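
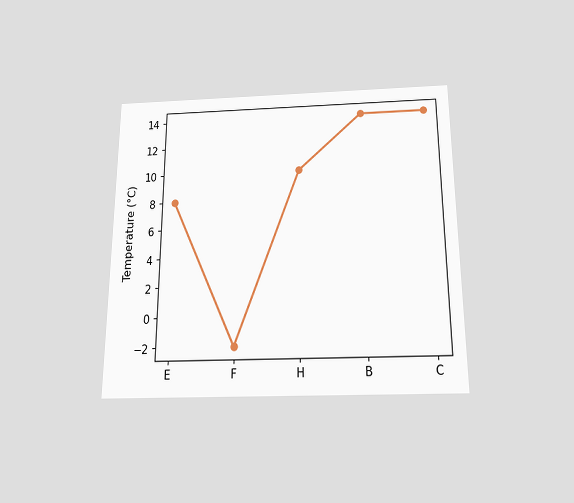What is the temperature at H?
10°C

The chart is viewed slightly from below. At H, the line is at 10°C.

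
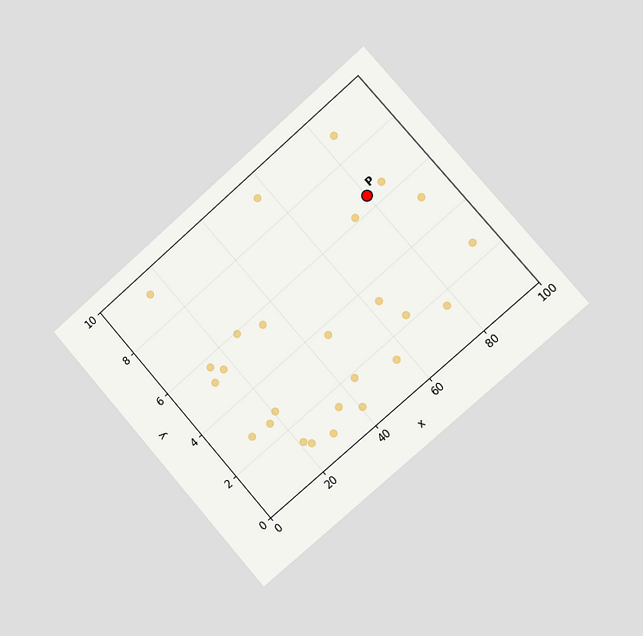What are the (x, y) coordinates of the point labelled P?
(80, 6.5)

The chart is tilted about 41° counter-clockwise and viewed slightly from the right. Following the gridlines from P to each axis, P sits at (80, 6.5).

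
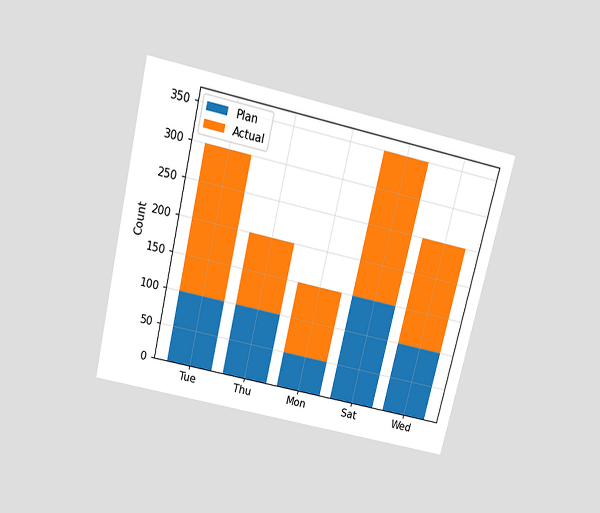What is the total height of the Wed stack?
250

The chart is tilted about 13° clockwise and viewed slightly from above. The Wed stack's top reaches 250 on the y-axis.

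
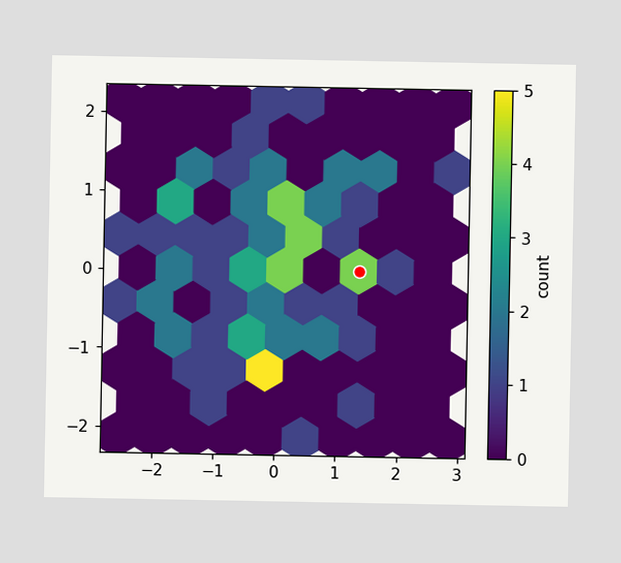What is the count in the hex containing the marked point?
4

The marked hex reads 4 on the colorbar.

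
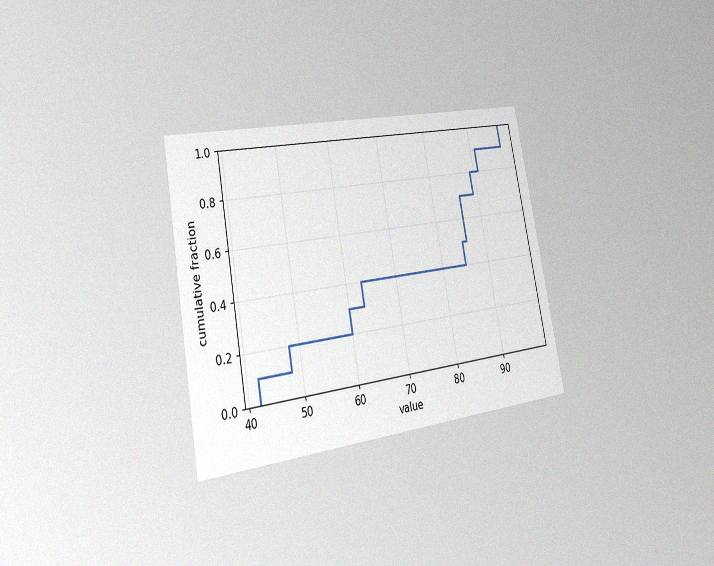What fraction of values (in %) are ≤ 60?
30%

The chart is tilted about 10° counter-clockwise and viewed slightly from the left, with some photo noise. At x=60 the ECDF step is at 30%.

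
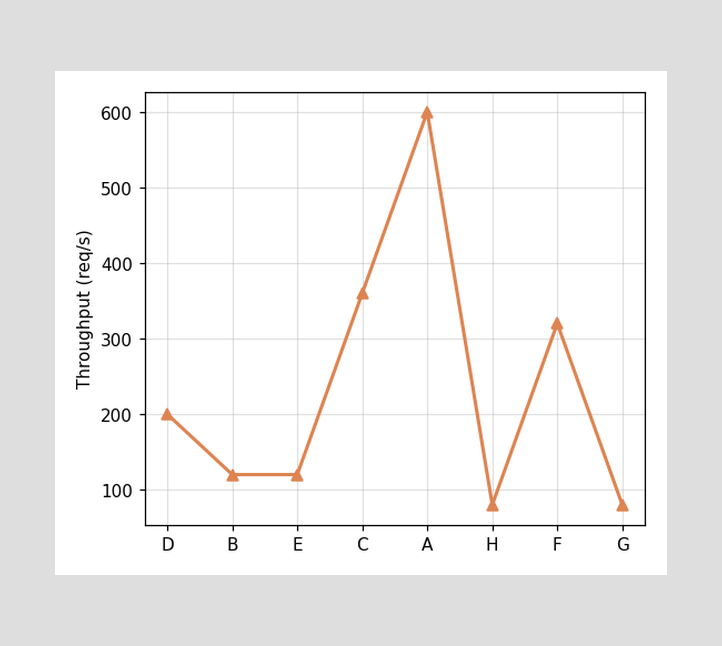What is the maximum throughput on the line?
The highest point is at A, and reading across to the y-axis gives 600req/s.

600req/s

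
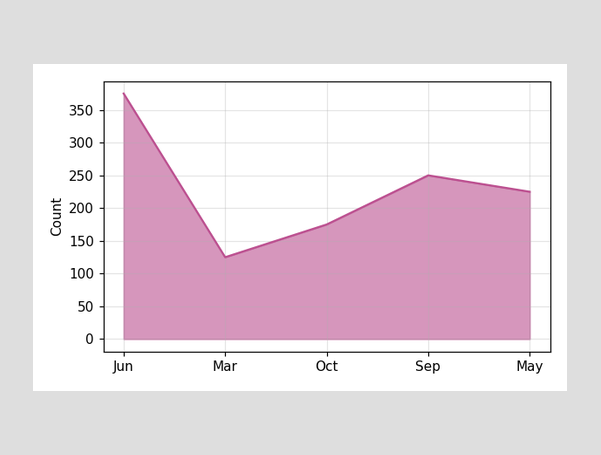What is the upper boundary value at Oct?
At Oct the upper boundary is at 175.

175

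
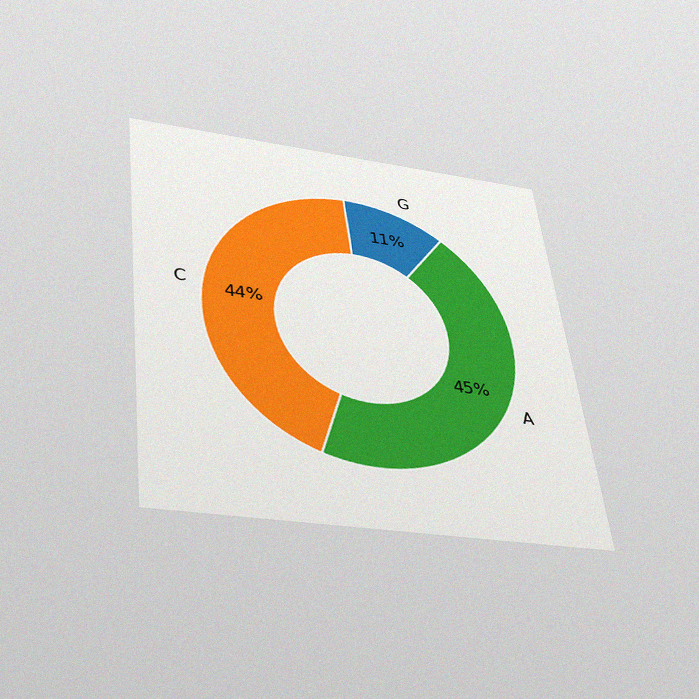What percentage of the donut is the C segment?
44%

The chart is tilted about 7° counter-clockwise and viewed slightly from below, with some photo noise. The C segment takes up 44% of the ring.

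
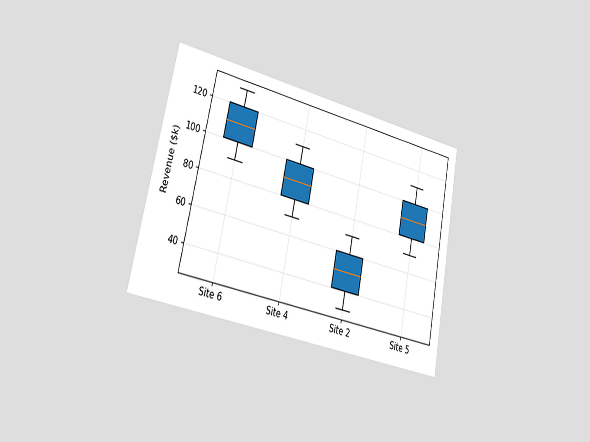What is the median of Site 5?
The chart is tilted about 12° clockwise and viewed slightly from the left. The median line in the Site 5 box sits at $90k.

$90k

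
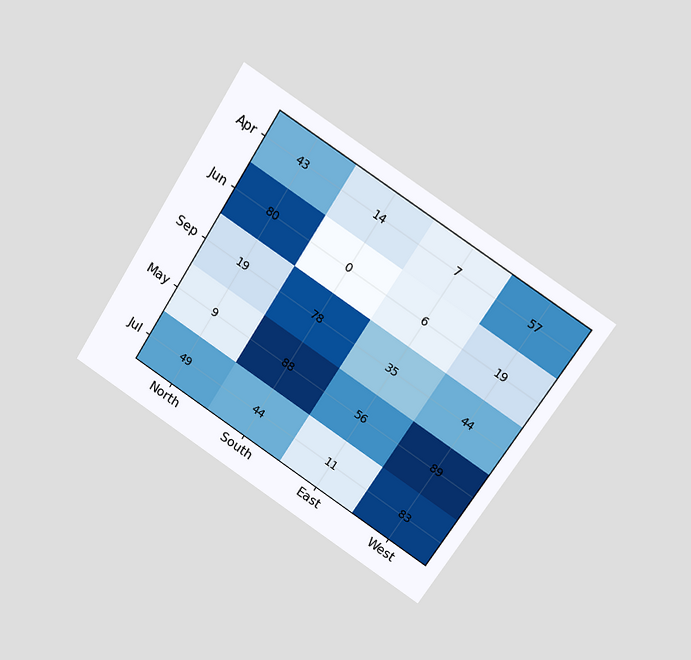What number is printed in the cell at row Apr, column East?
The chart is tilted about 33° clockwise and viewed at a slight angle. The (Apr, East) cell reads 7.

7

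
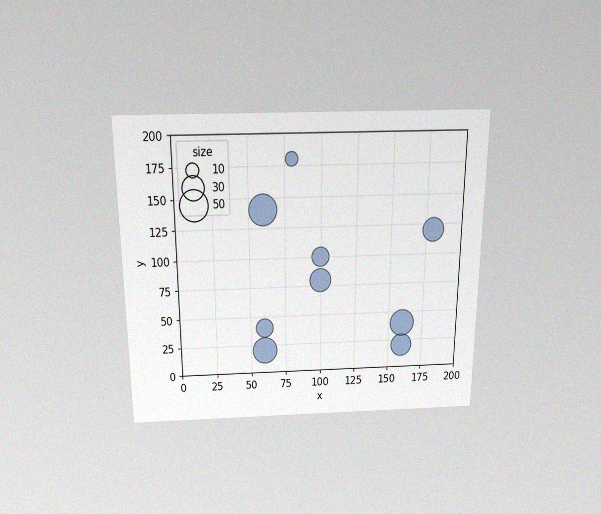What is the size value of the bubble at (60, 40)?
20

The chart is viewed slightly from above, with some photo noise. Matching the bubble at (60, 40) against the size legend gives 20.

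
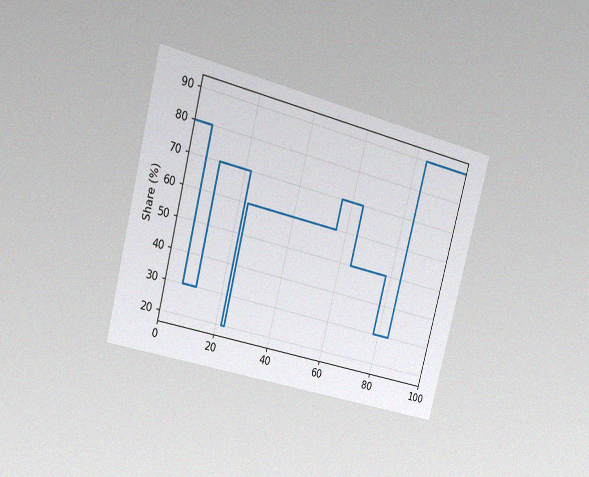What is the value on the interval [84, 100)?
90%

The chart is tilted about 14° clockwise and viewed at a slight angle, with some photo noise. On [84, 100) the step sits at 90%.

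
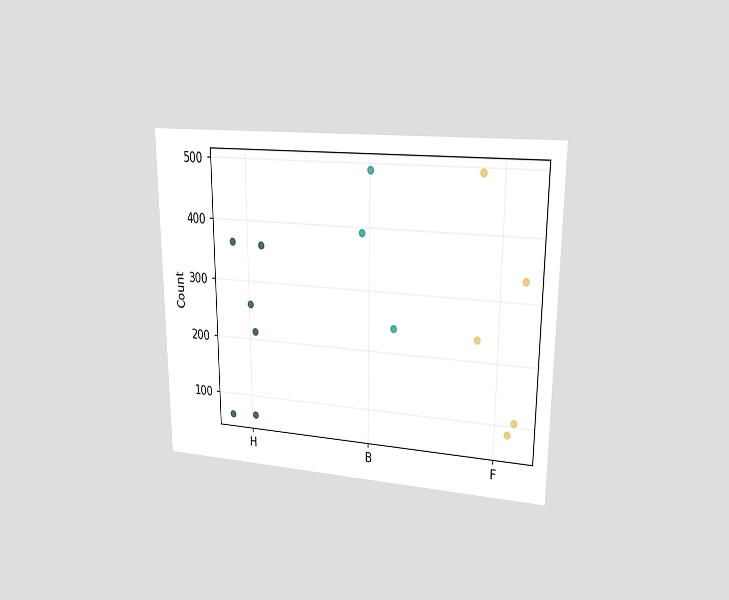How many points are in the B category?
The chart is viewed at a slight angle. Counting the markers in the B column gives 3.

3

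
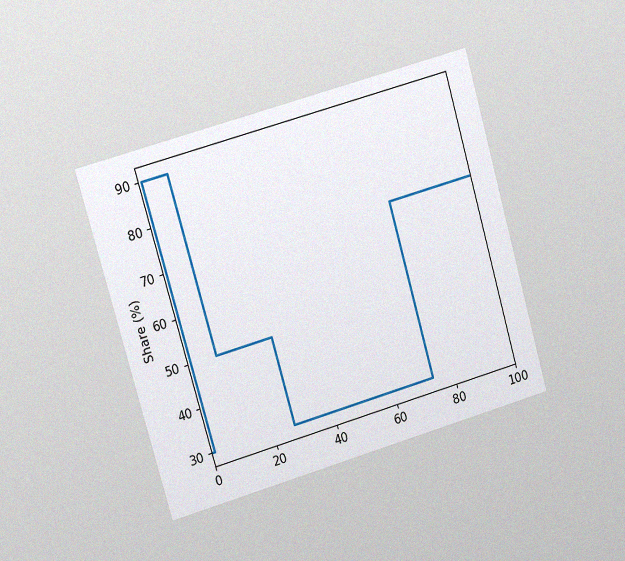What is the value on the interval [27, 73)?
30%

The chart is tilted about 16° counter-clockwise and viewed at a slight angle, with some photo noise. On [27, 73) the step sits at 30%.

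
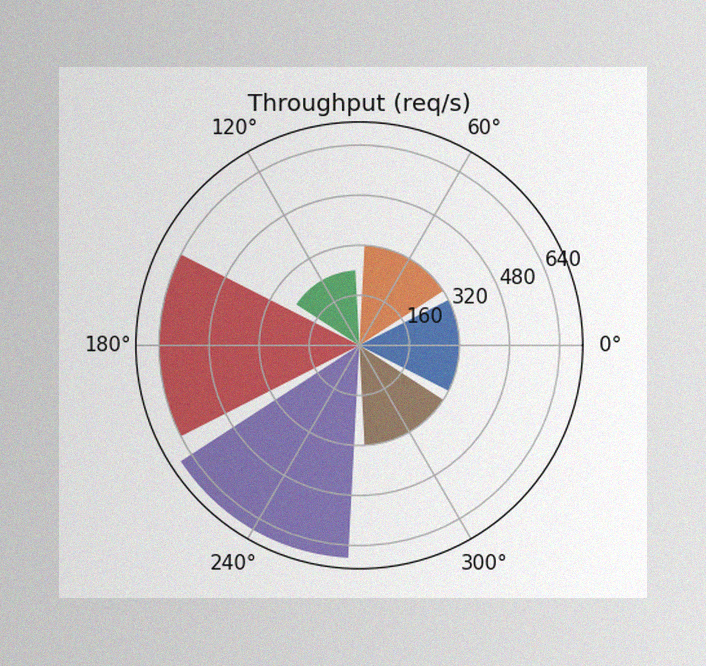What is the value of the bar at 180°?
The image has some photo noise and uneven lighting. The bar at 180° reaches 640req/s on the radial axis.

640req/s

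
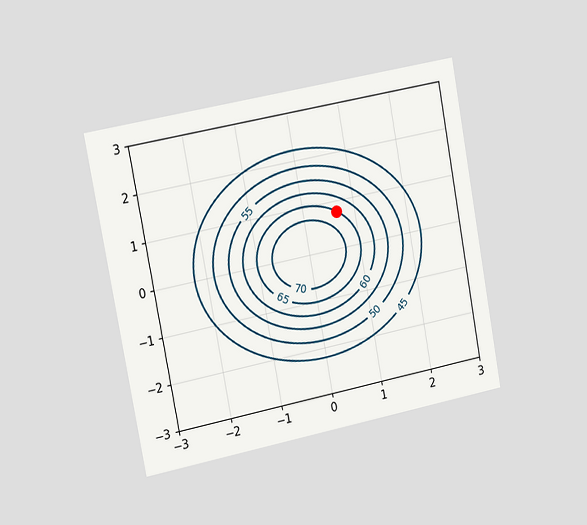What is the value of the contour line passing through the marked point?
65

The chart is tilted about 11° counter-clockwise and viewed slightly from the left. The marked point sits on the contour labelled 65.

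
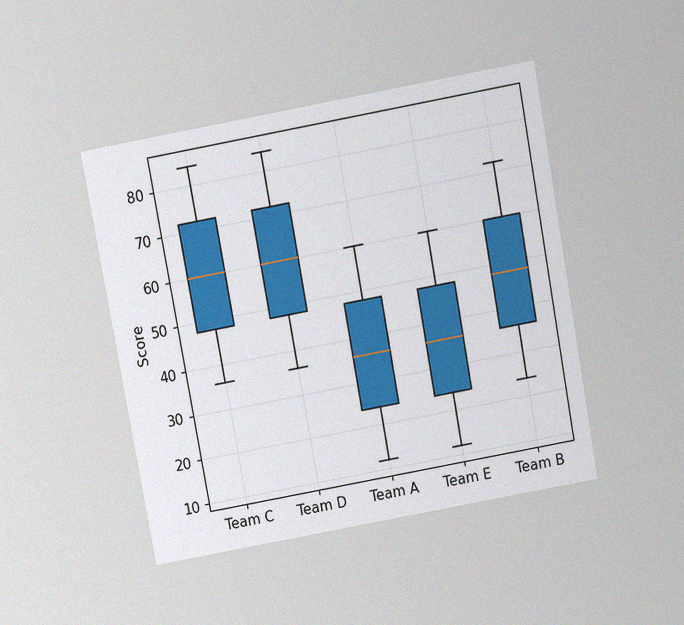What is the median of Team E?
The chart is tilted about 10° counter-clockwise and viewed slightly from above, with some photo noise. The median line in the Team E box sits at 36.

36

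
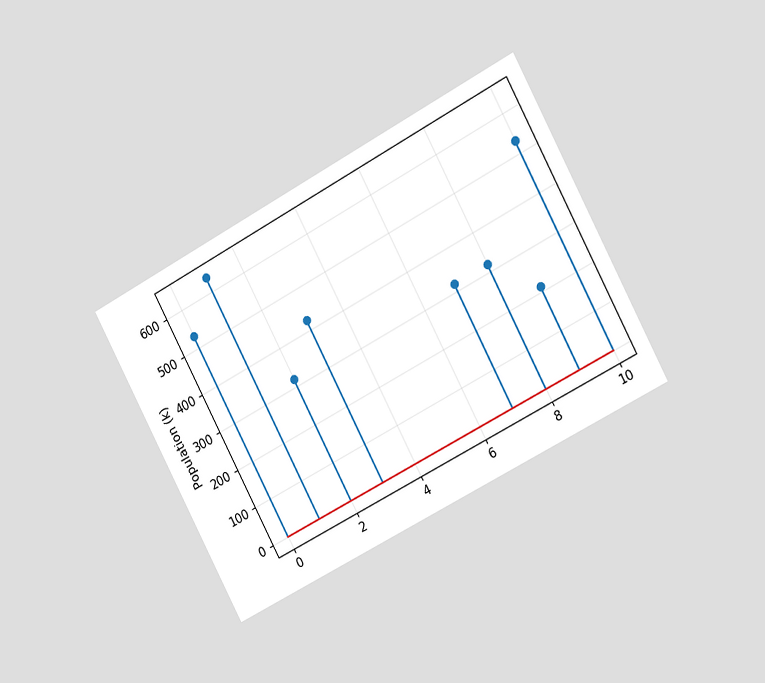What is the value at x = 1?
636k

The chart is tilted about 28° counter-clockwise and viewed slightly from the right. The stem at x=1 reaches 636k.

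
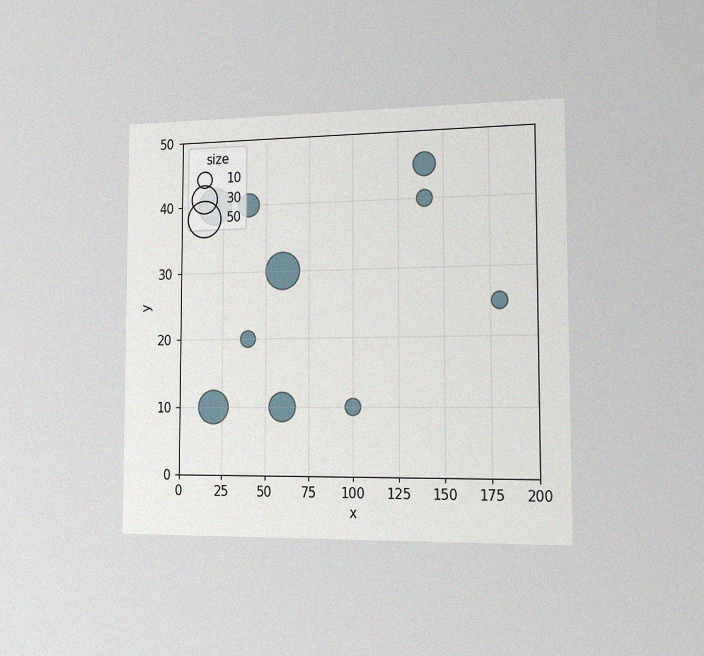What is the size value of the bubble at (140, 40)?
10

The chart is viewed slightly from the right, with some photo noise. Matching the bubble at (140, 40) against the size legend gives 10.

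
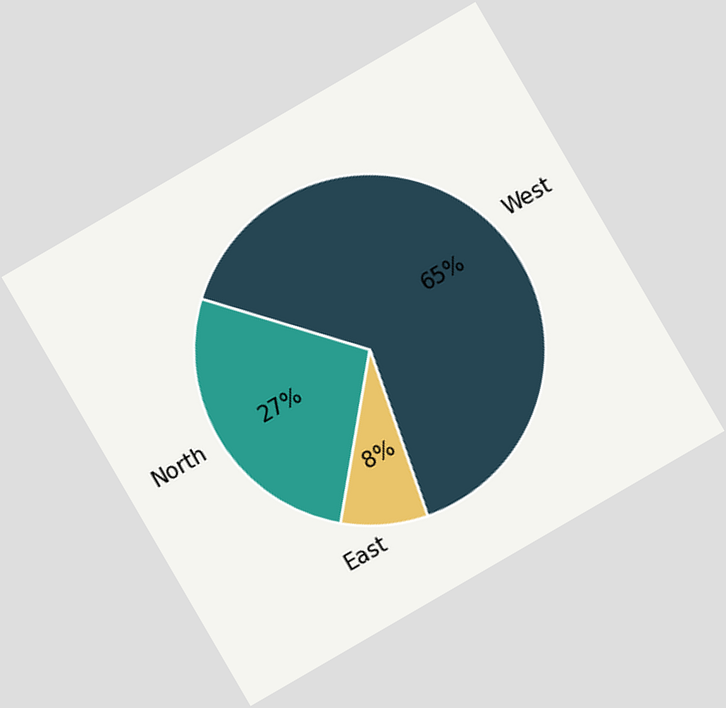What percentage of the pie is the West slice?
65%

The chart is tilted about 30° counter-clockwise. The West slice takes up 65% of the pie.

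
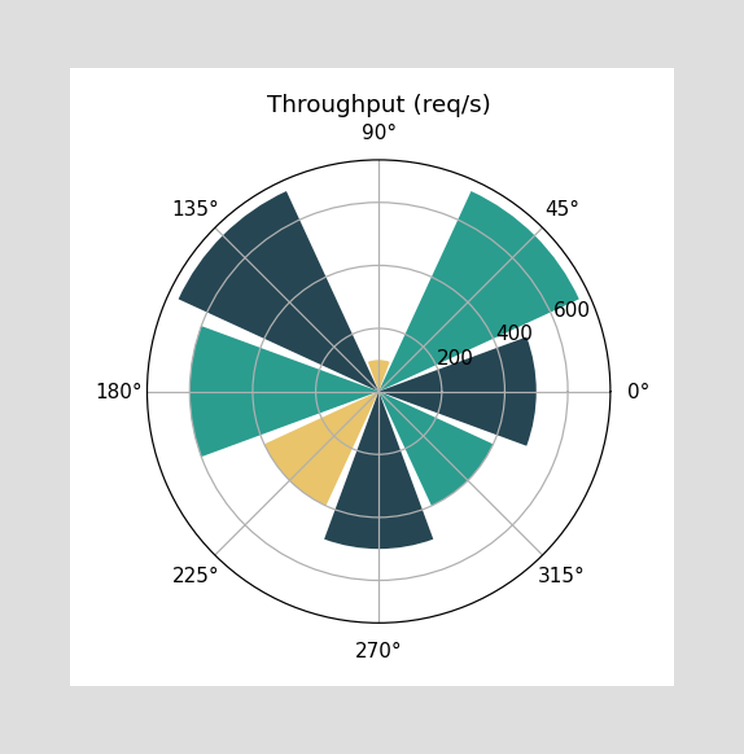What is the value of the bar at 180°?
The bar at 180° reaches 600req/s on the radial axis.

600req/s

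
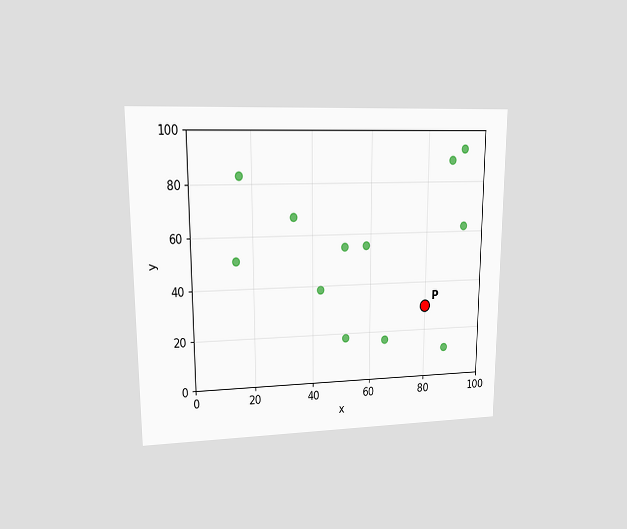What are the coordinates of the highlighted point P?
(80, 30)

The chart is viewed at a slight angle. Following the gridlines from P to each axis, P sits at (80, 30).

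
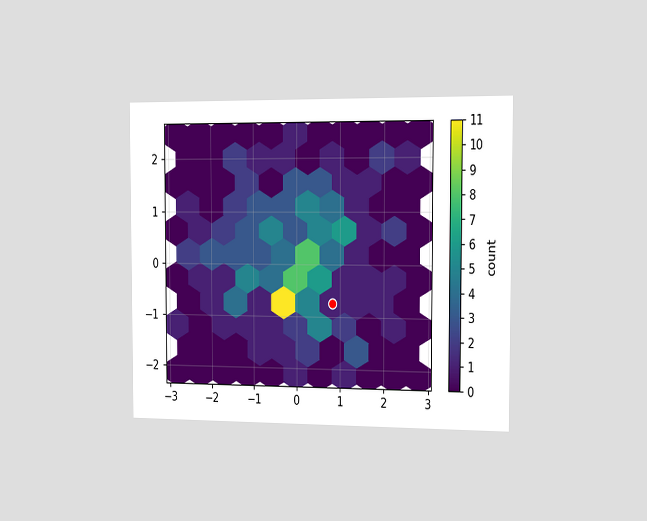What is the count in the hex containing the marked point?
The chart is viewed slightly from the right. The marked hex reads 1 on the colorbar.

1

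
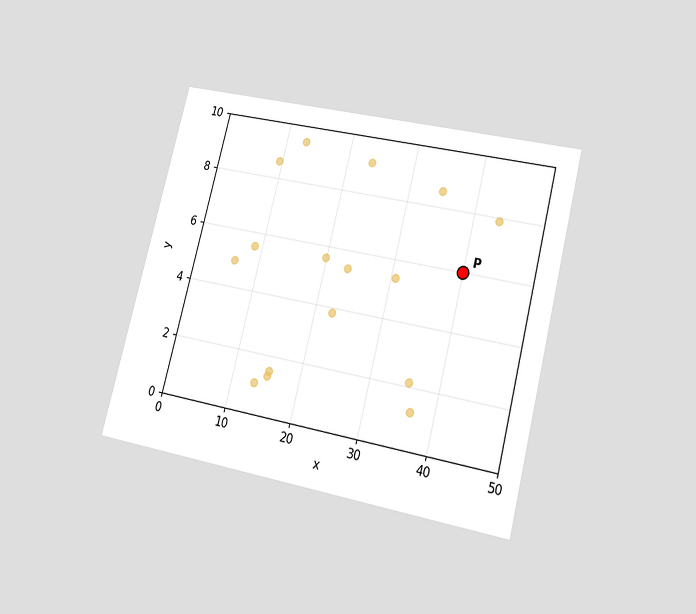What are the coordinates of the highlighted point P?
The chart is tilted about 14° clockwise and viewed at a slight angle. Following the gridlines from P to each axis, P sits at (40, 6).

(40, 6)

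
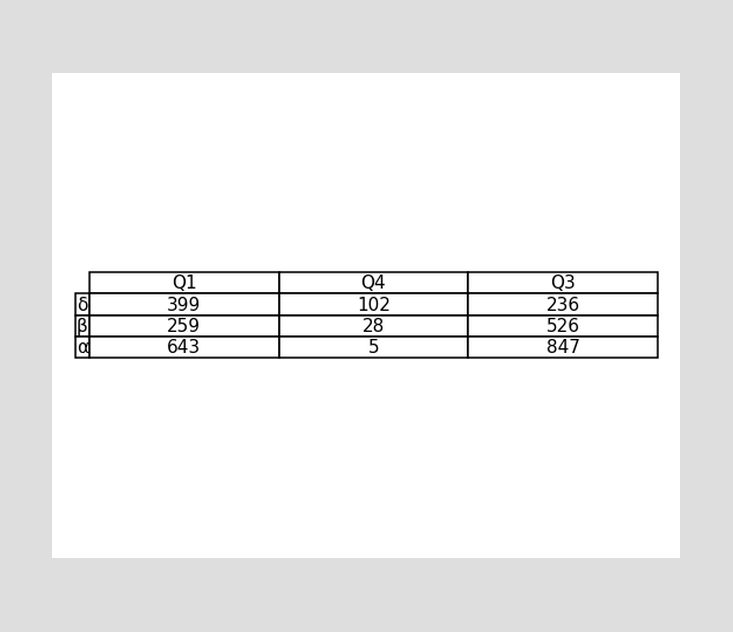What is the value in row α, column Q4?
The (α, Q4) cell reads 5.

5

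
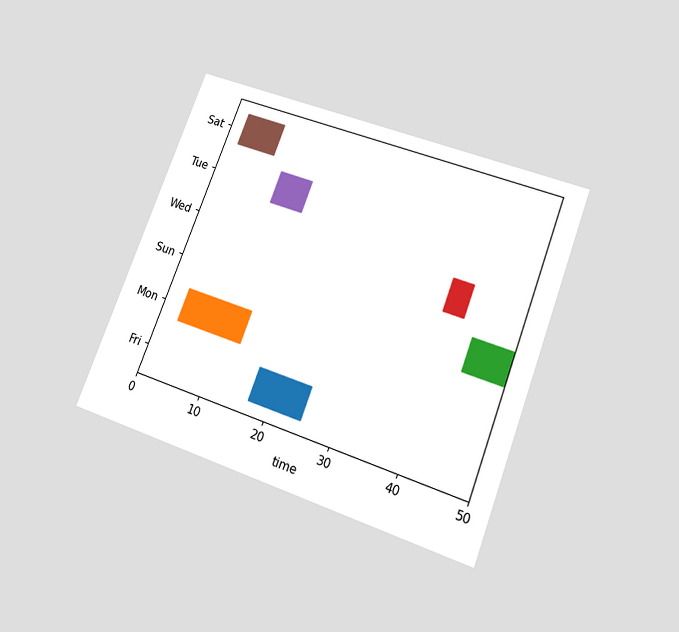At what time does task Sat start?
The chart is tilted about 21° clockwise and viewed slightly from below. The Sat bar begins at t=2.

2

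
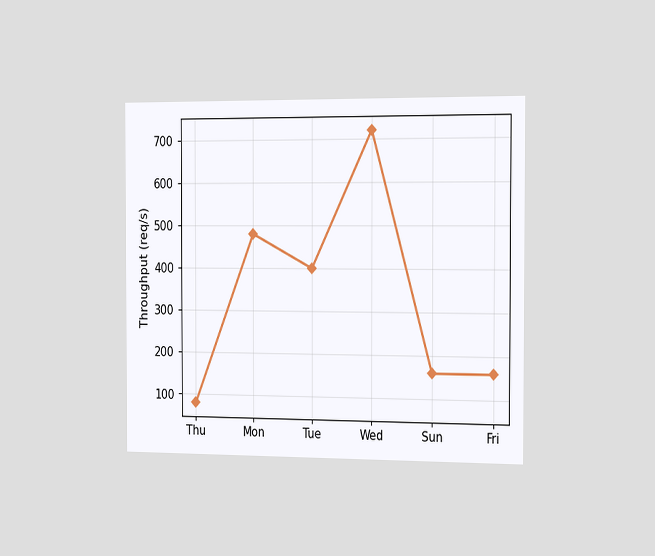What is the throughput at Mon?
480req/s

The chart is viewed slightly from the right. At Mon, the line is at 480req/s.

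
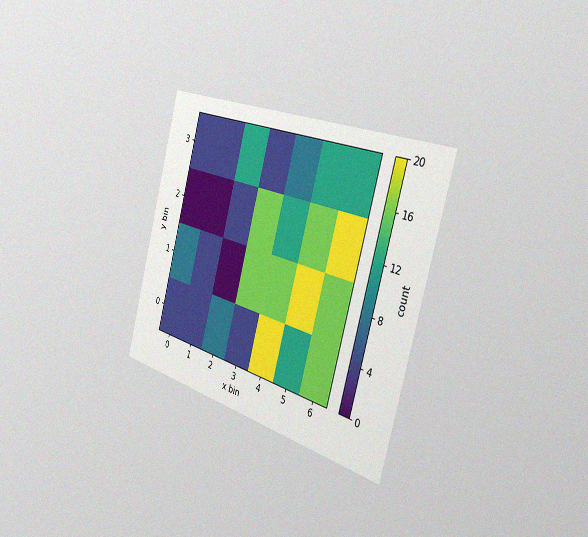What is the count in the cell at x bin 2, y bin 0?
8

The chart is tilted about 15° clockwise and viewed slightly from the right, with some photo noise. Matching the cell (2, 0) against the colorbar gives 8.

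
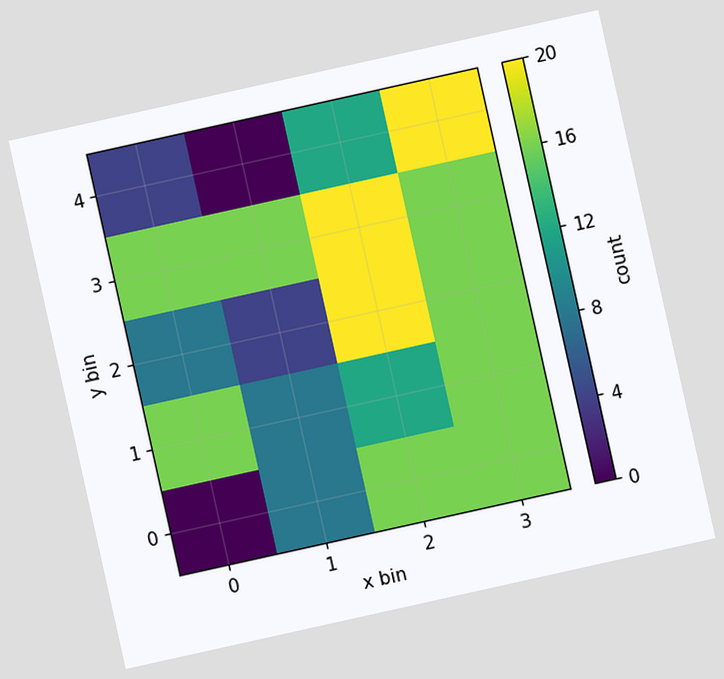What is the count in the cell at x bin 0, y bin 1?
16

The chart is tilted about 13° counter-clockwise. Matching the cell (0, 1) against the colorbar gives 16.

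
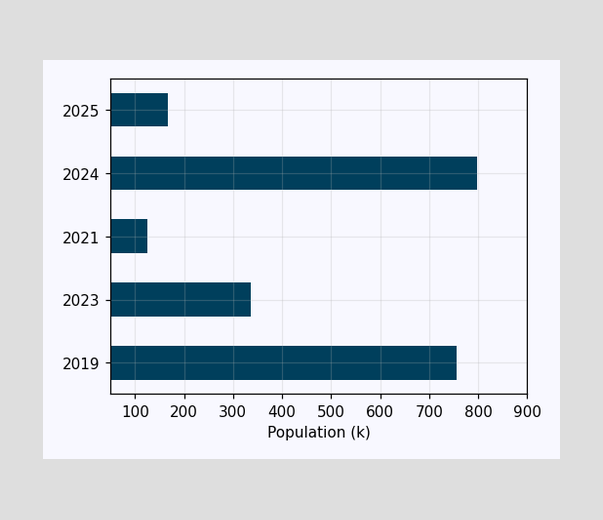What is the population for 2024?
798k

Reading along the chart's x-axis, the 2024 bar reaches 798k.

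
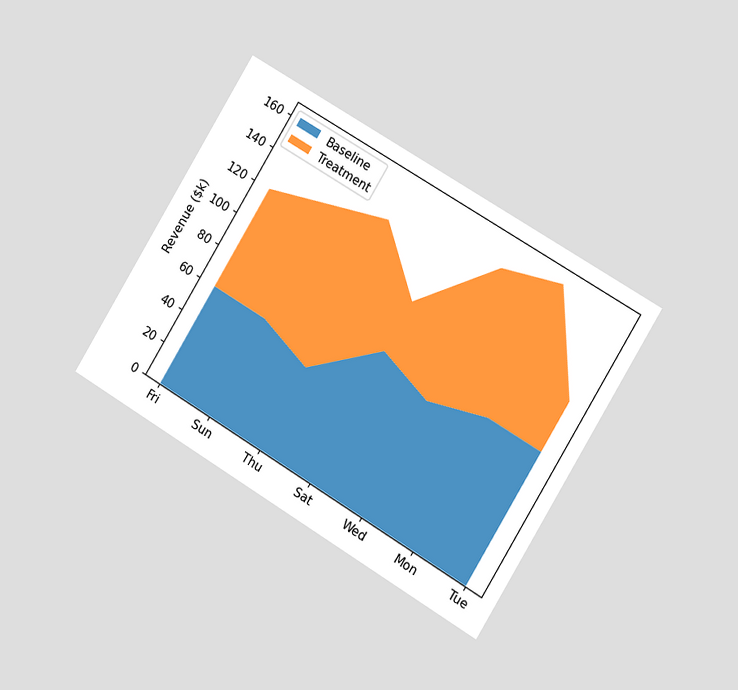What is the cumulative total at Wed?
The chart is tilted about 31° clockwise and viewed at a slight angle. The stacked total at Wed reaches $150k.

$150k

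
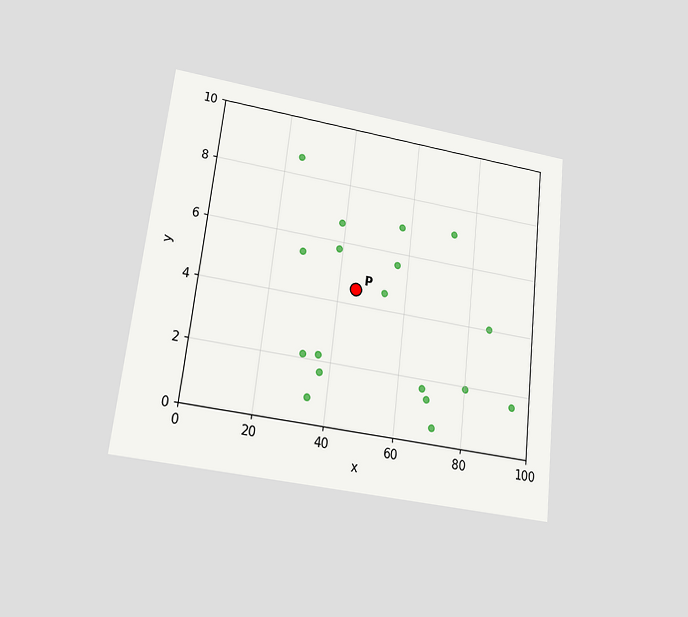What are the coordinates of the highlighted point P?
(45, 4.5)

The chart is tilted about 7° clockwise and viewed at a slight angle. Following the gridlines from P to each axis, P sits at (45, 4.5).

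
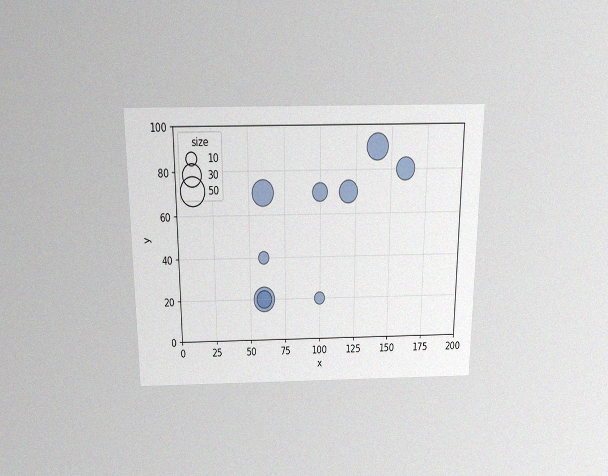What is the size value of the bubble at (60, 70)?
The chart is viewed slightly from above, with some photo noise. Matching the bubble at (60, 70) against the size legend gives 40.

40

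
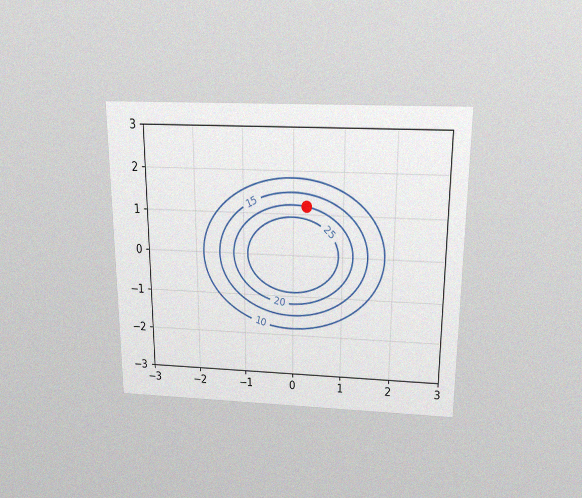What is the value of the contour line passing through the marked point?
20

The chart is viewed slightly from above, with some photo noise. The marked point sits on the contour labelled 20.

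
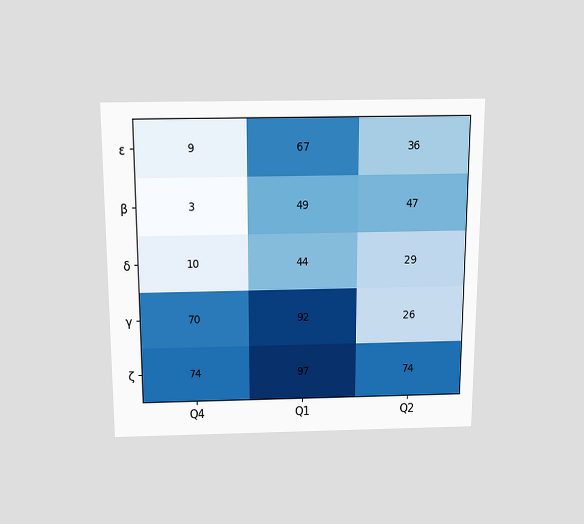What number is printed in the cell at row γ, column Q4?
The chart is viewed slightly from above. The (γ, Q4) cell reads 70.

70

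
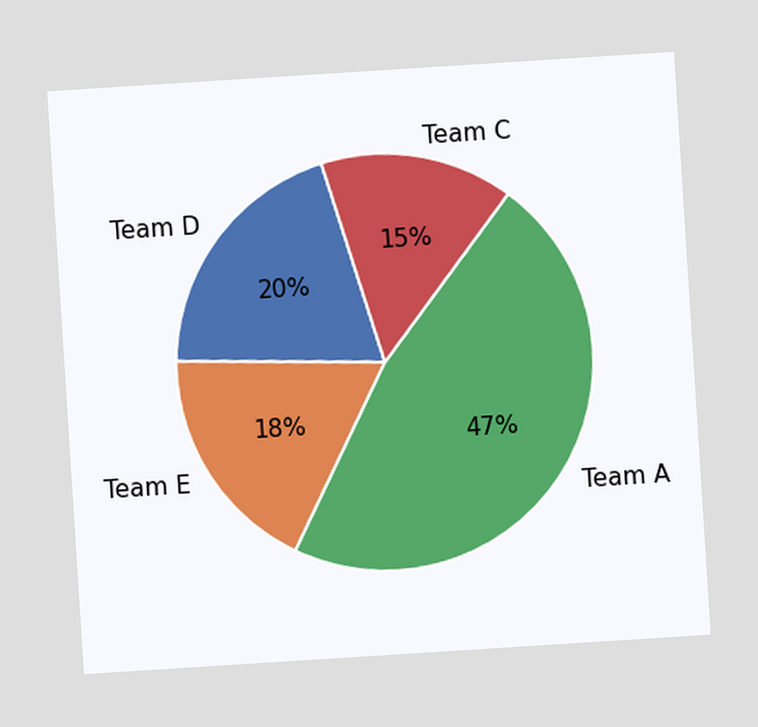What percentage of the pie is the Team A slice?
The chart is tilted about 4° counter-clockwise. The Team A slice takes up 47% of the pie.

47%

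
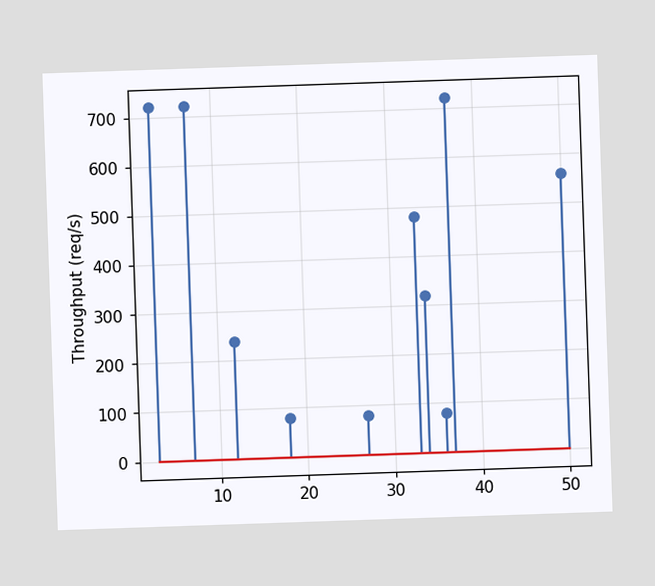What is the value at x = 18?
80req/s

The stem at x=18 reaches 80req/s.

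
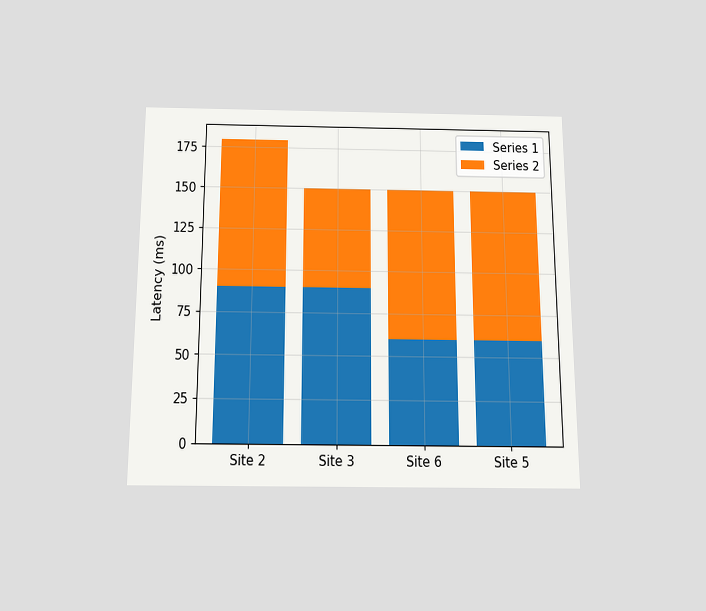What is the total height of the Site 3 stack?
The chart is viewed slightly from below. The Site 3 stack's top reaches 150ms on the y-axis.

150ms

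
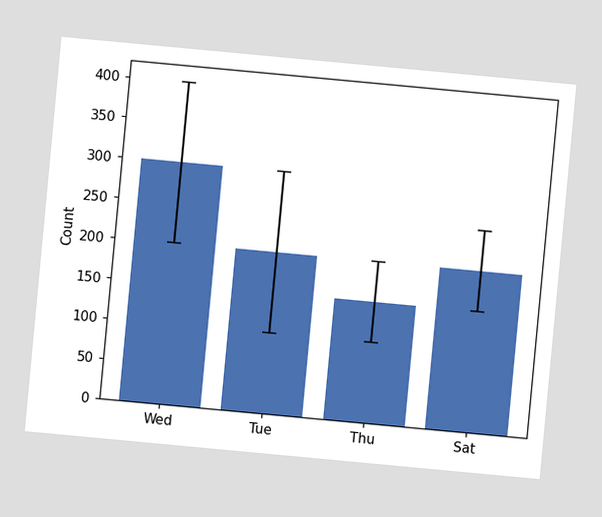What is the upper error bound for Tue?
300

The chart is tilted about 5° clockwise. The Tue bar's upper whisker reaches 300.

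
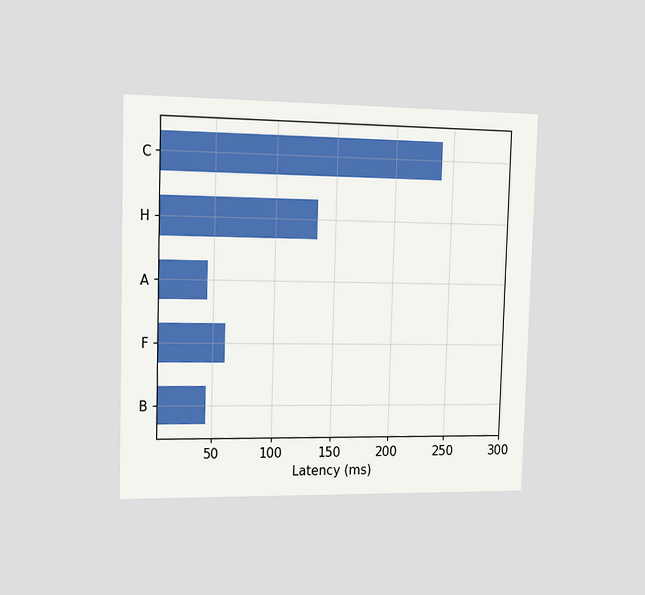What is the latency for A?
45ms

The chart is viewed slightly from the left. Reading along the chart's x-axis, the A bar reaches 45ms.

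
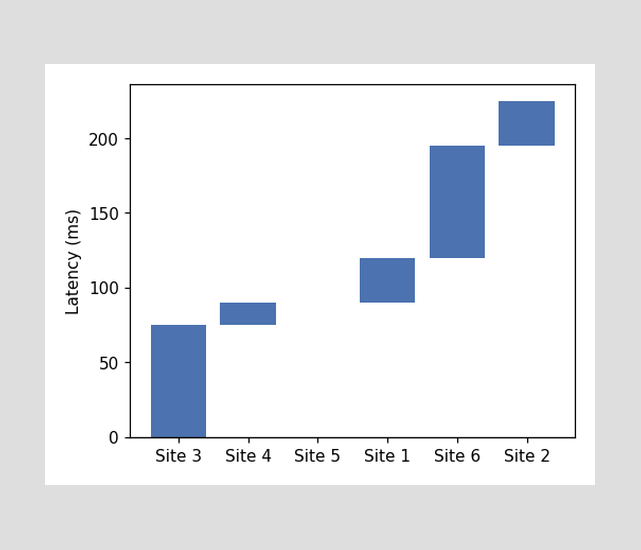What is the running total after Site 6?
After Site 6 the running total reaches 195ms.

195ms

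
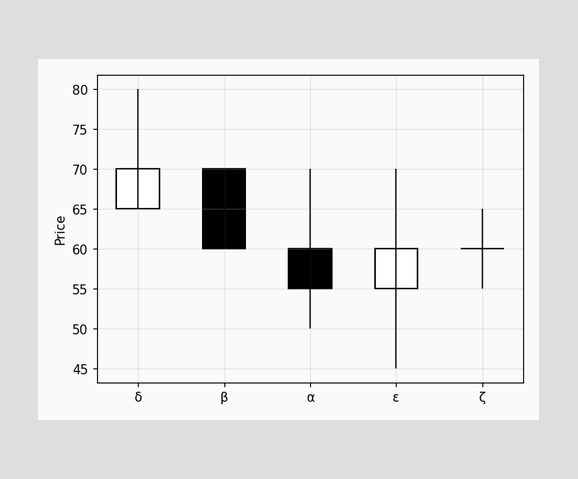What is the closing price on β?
60

The β candle closes at 60.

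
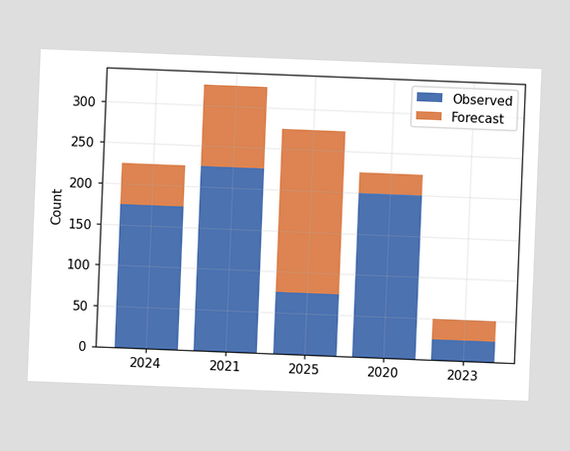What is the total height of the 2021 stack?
325

The chart is tilted about 2° clockwise. The 2021 stack's top reaches 325 on the y-axis.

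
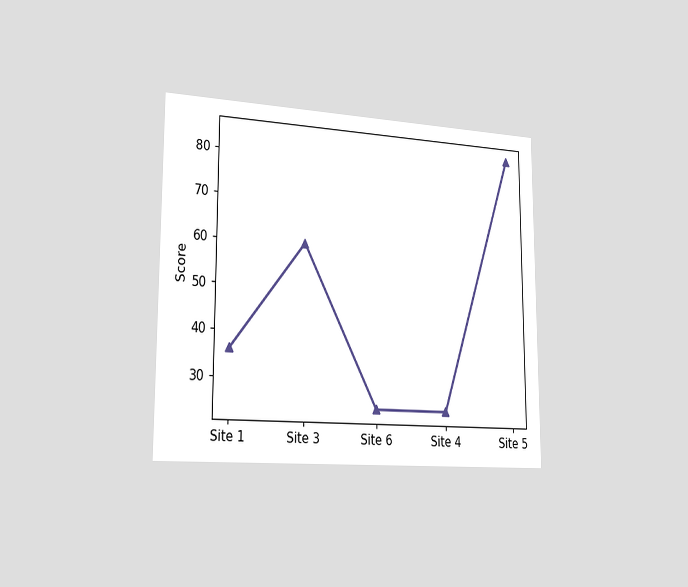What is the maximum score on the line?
84

The chart is viewed slightly from the left. The highest point is at Site 5, and reading across to the y-axis gives 84.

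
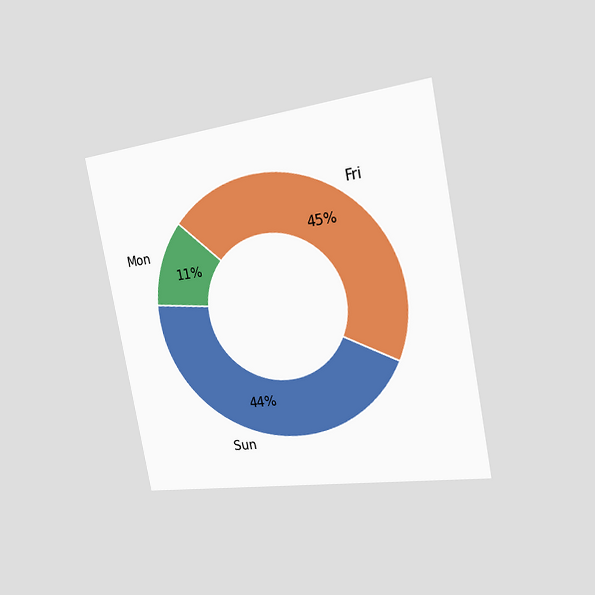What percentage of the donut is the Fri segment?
The chart is tilted about 11° counter-clockwise and viewed slightly from the right. The Fri segment takes up 45% of the ring.

45%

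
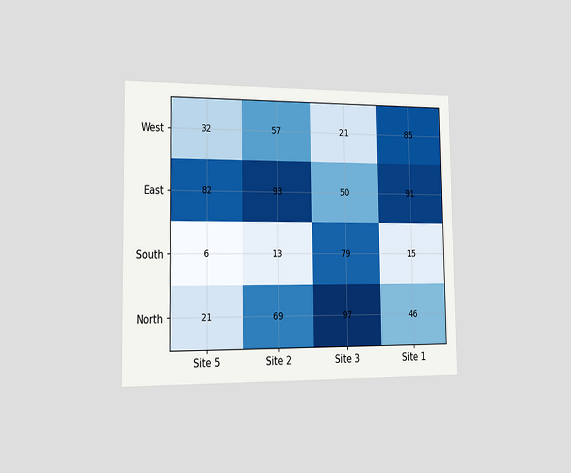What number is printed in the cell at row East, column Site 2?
The chart is viewed slightly from the left. The (East, Site 2) cell reads 93.

93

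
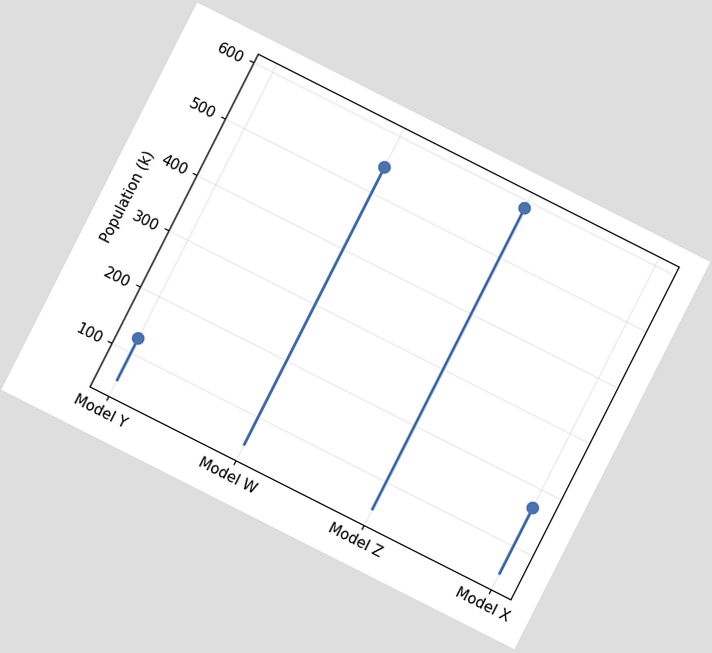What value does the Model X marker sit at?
The chart is tilted about 27° clockwise. The Model X marker sits at 168k.

168k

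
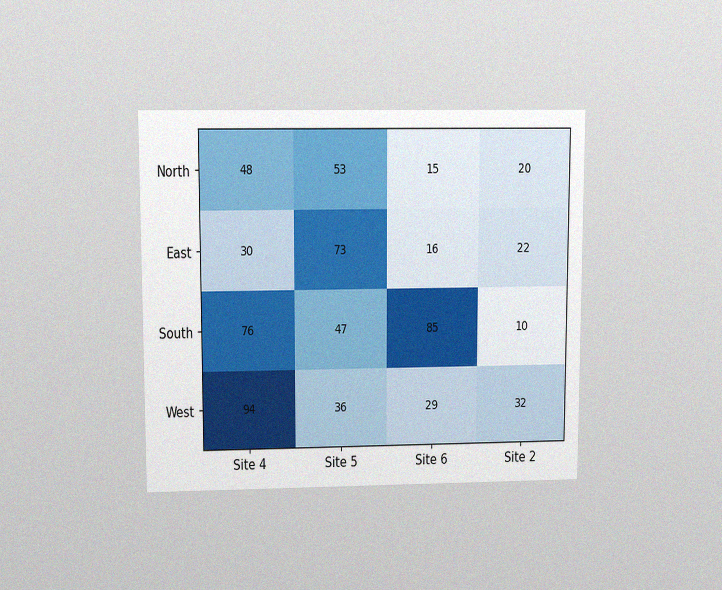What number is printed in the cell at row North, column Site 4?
48

The chart is viewed at a slight angle, with some photo noise. The (North, Site 4) cell reads 48.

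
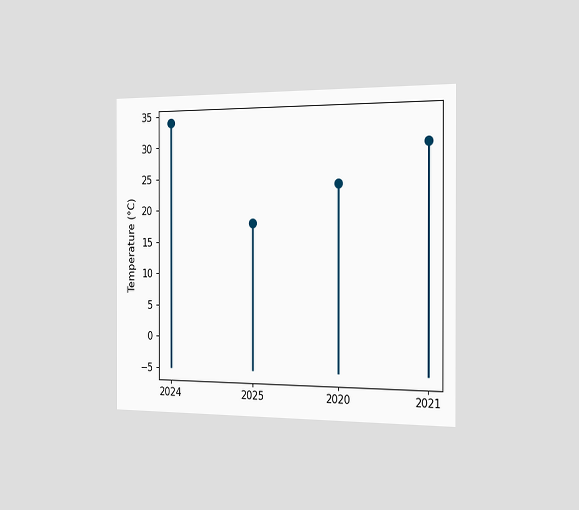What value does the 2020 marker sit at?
24°C

The chart is viewed slightly from the right. The 2020 marker sits at 24°C.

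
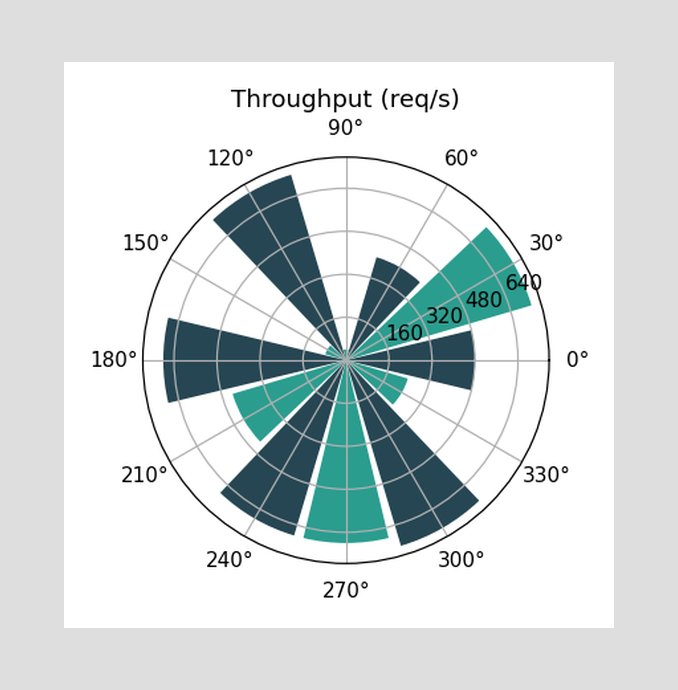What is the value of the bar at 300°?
The bar at 300° reaches 720req/s on the radial axis.

720req/s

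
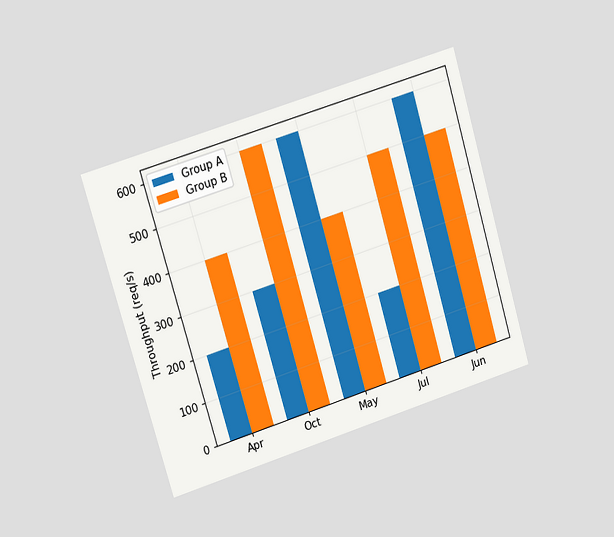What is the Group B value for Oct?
600req/s

The chart is tilted about 17° counter-clockwise and viewed at a slight angle. The Group B bar at Oct reaches 600req/s on the y-axis.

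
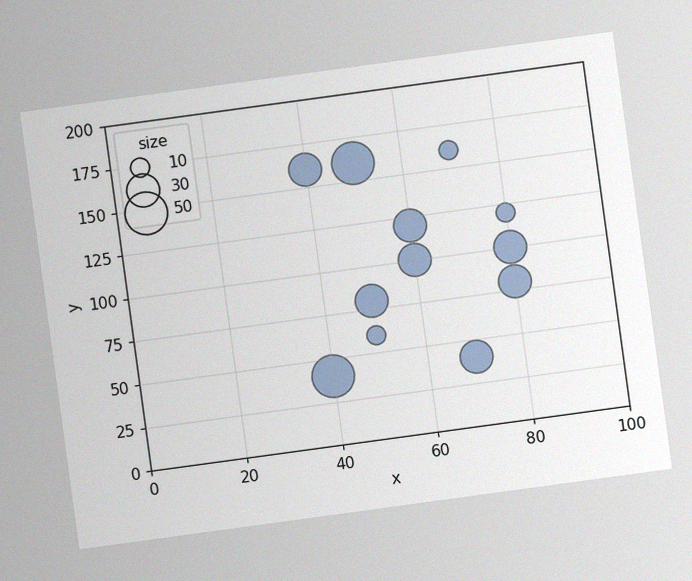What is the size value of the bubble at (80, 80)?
30

The chart is tilted about 8° counter-clockwise, with some photo noise. Matching the bubble at (80, 80) against the size legend gives 30.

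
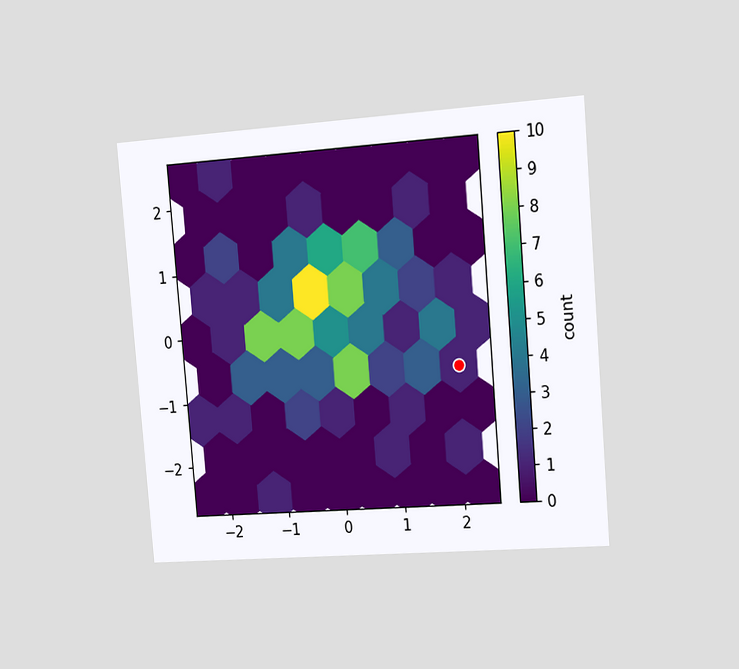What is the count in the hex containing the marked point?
1

The chart is tilted about 5° counter-clockwise and viewed slightly from the right. The marked hex reads 1 on the colorbar.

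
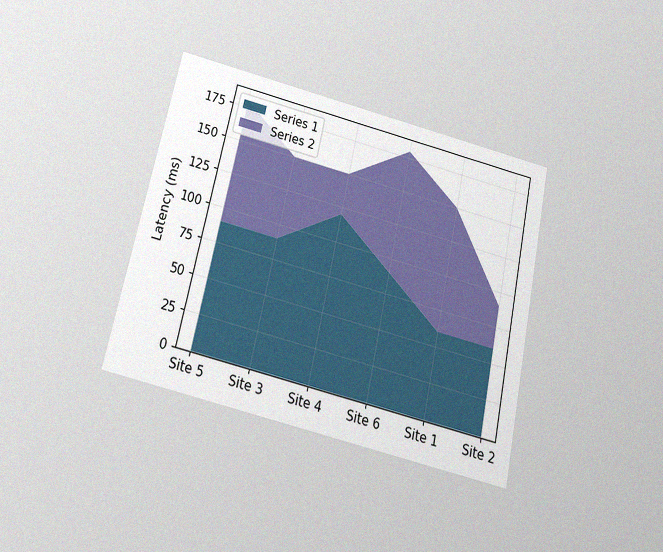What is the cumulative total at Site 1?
The chart is tilted about 12° clockwise and viewed slightly from below, with some photo noise. The stacked total at Site 1 reaches 150ms.

150ms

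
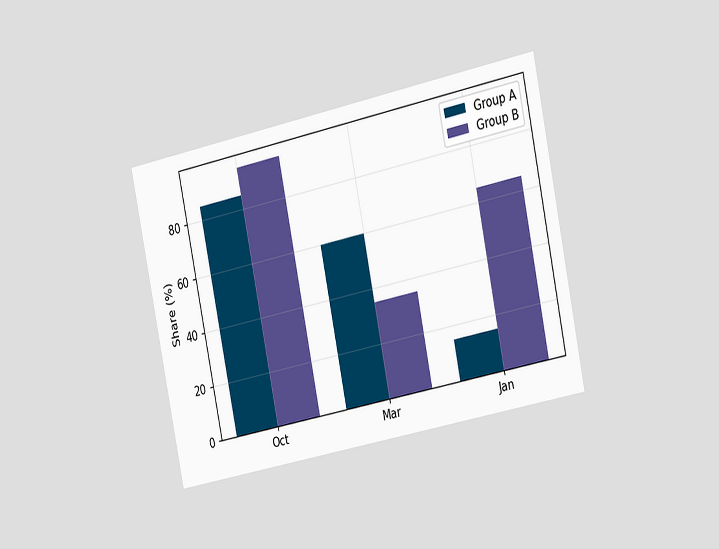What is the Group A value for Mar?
60%

The chart is tilted about 12° counter-clockwise and viewed slightly from the right. The Group A bar at Mar reaches 60% on the y-axis.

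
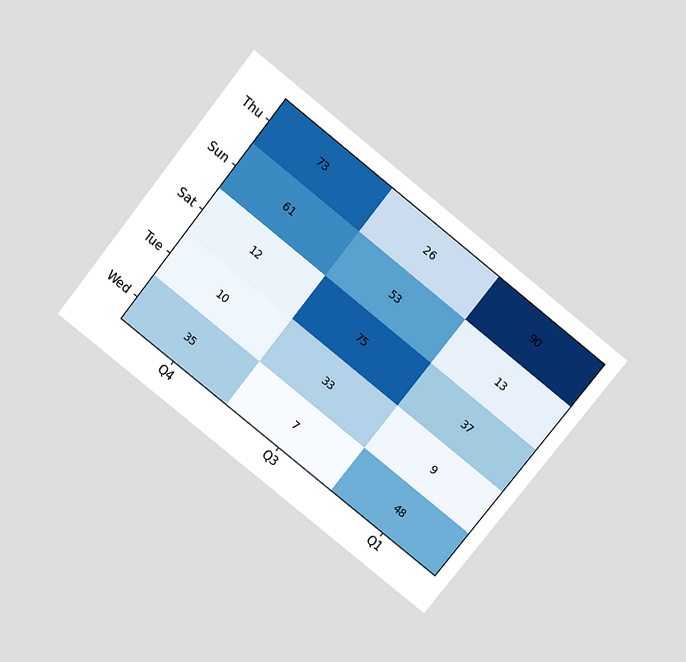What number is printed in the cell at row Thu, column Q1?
The chart is tilted about 39° clockwise and viewed slightly from above. The (Thu, Q1) cell reads 90.

90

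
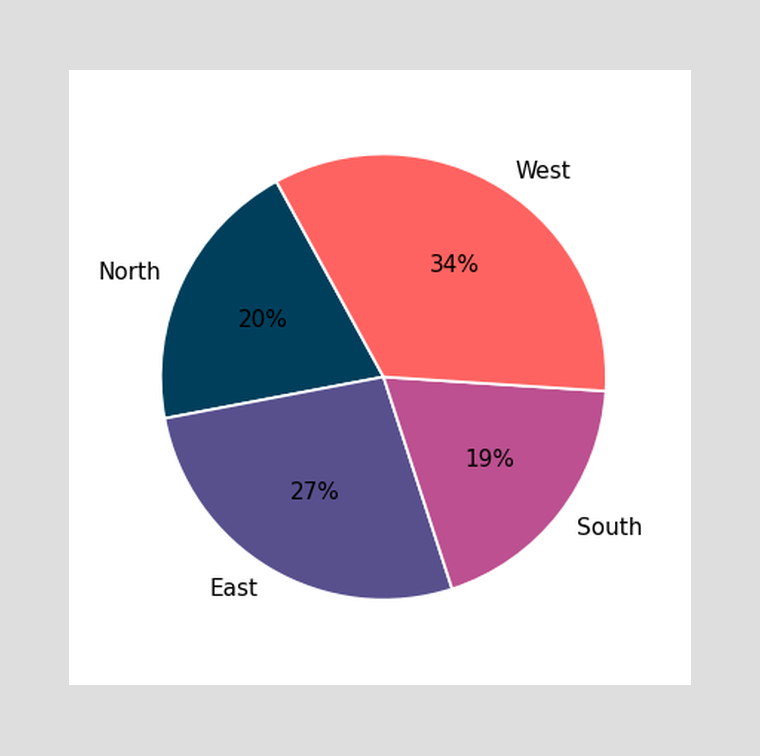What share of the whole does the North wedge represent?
20%

The North slice takes up 20% of the pie.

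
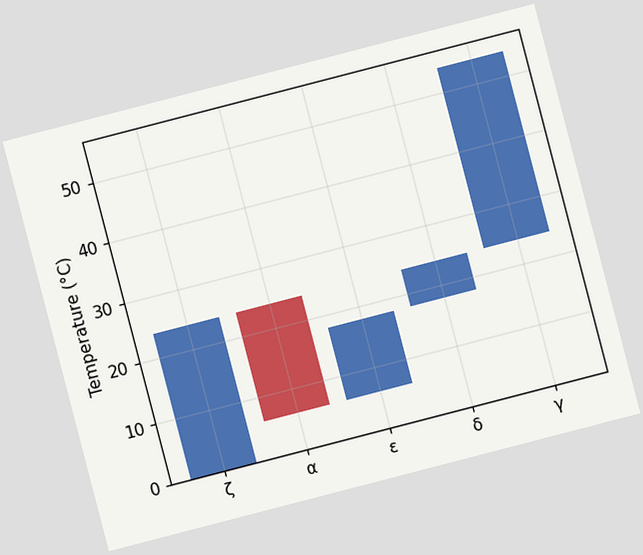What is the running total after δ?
24°C

The chart is tilted about 15° counter-clockwise. After δ the running total reaches 24°C.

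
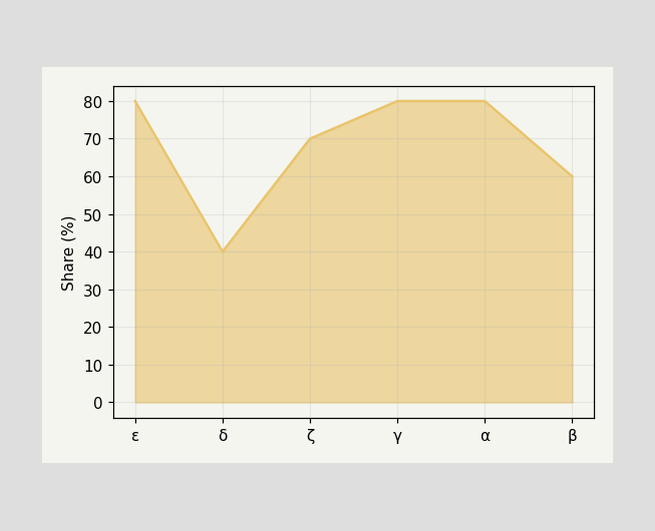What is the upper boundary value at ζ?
At ζ the upper boundary is at 70%.

70%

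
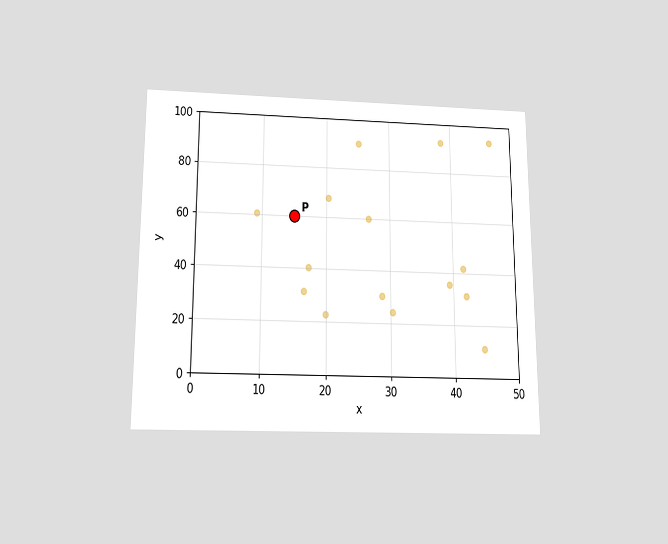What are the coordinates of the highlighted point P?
The chart is viewed slightly from below. Following the gridlines from P to each axis, P sits at (15, 60).

(15, 60)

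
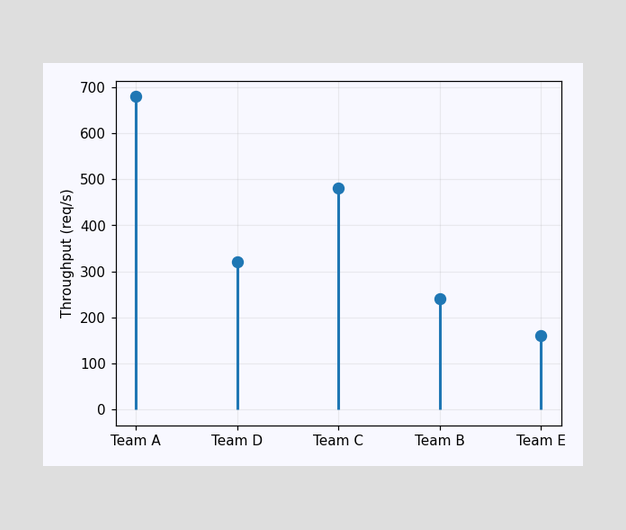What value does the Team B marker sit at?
The Team B marker sits at 240req/s.

240req/s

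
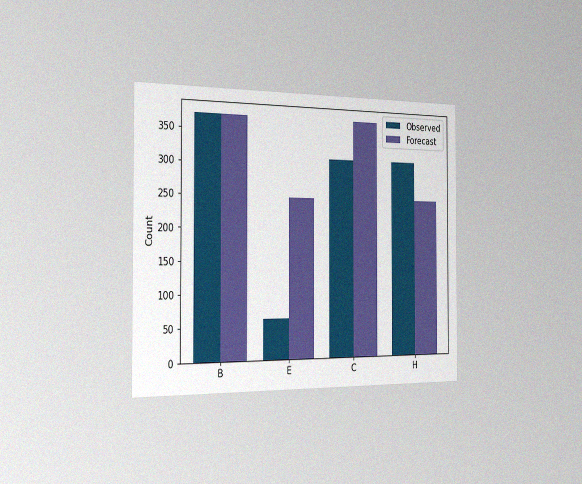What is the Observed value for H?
The chart is viewed slightly from the left, with some photo noise. The Observed bar at H reaches 310 on the y-axis.

310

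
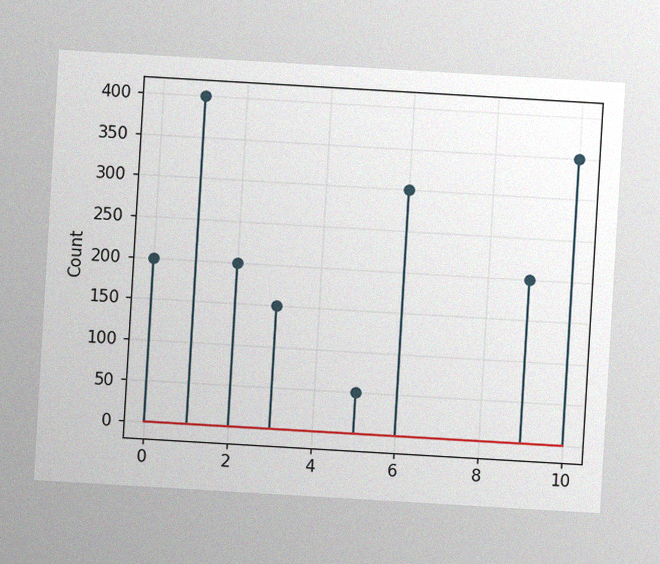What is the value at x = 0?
200

The chart is tilted about 3° clockwise, with some photo noise. The stem at x=0 reaches 200.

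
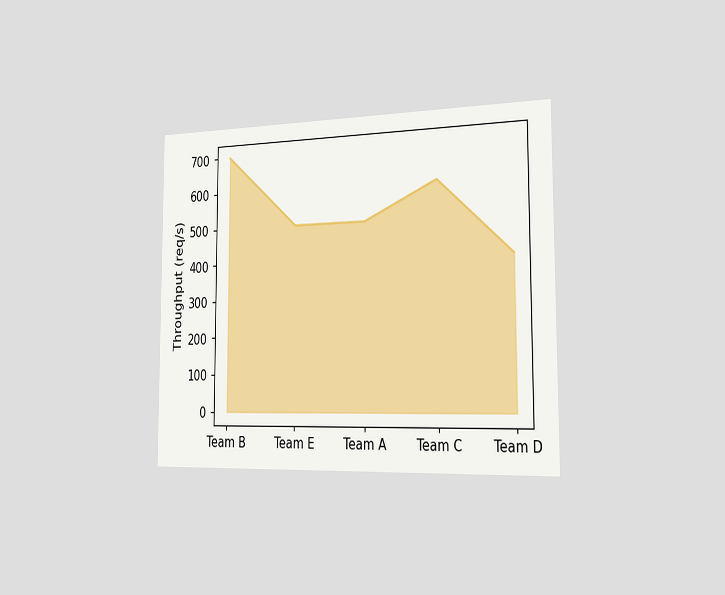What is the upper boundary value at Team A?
500req/s

The chart is viewed slightly from the right. At Team A the upper boundary is at 500req/s.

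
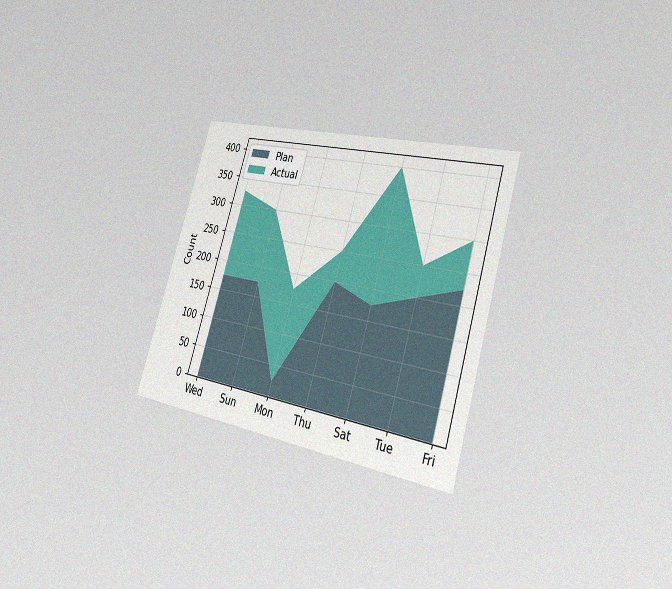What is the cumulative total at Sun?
300

The chart is tilted about 17° clockwise and viewed slightly from the right, with some photo noise. The stacked total at Sun reaches 300.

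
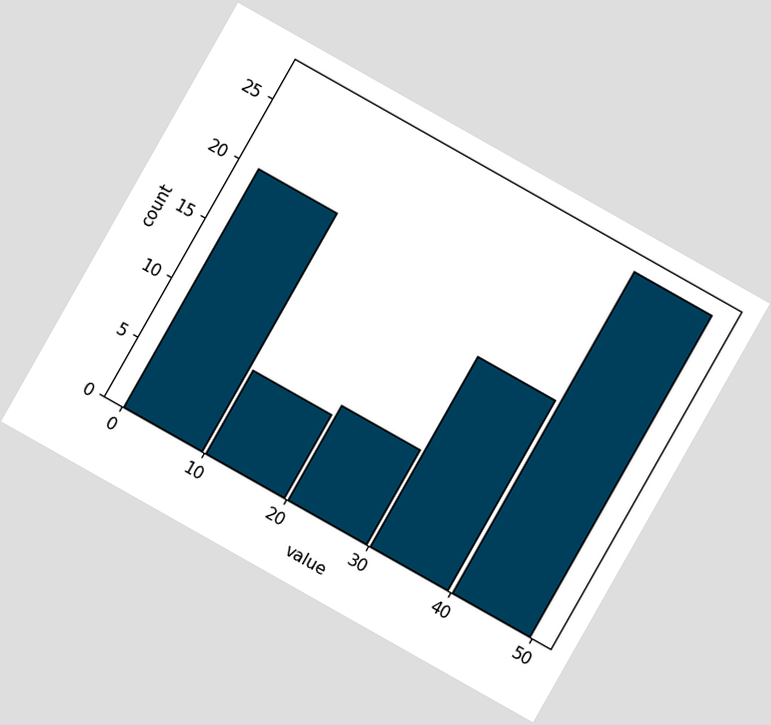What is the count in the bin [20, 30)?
The chart is tilted about 30° clockwise. The [20, 30) bin has height 8.

8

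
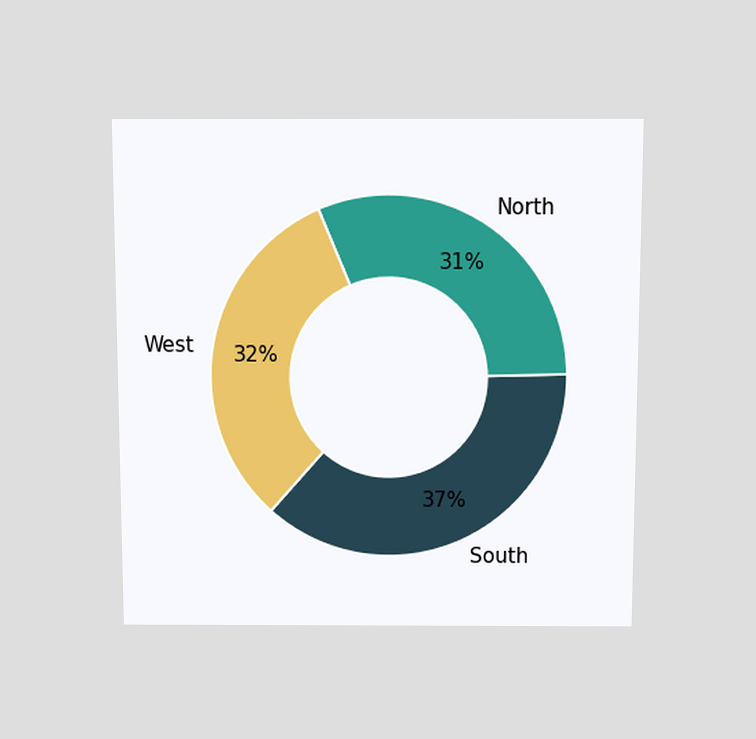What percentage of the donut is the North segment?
31%

The chart is viewed slightly from above. The North segment takes up 31% of the ring.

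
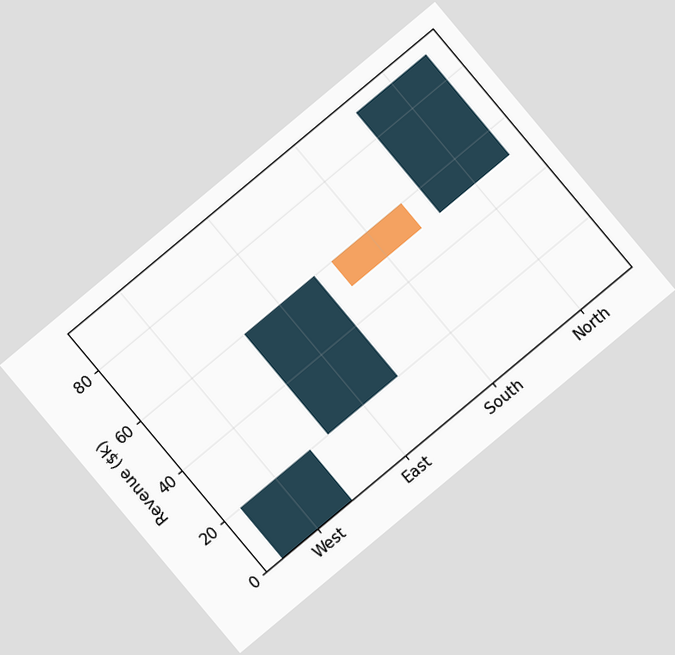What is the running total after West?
$20k

The chart is tilted about 40° counter-clockwise. After West the running total reaches $20k.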